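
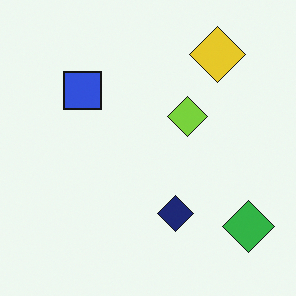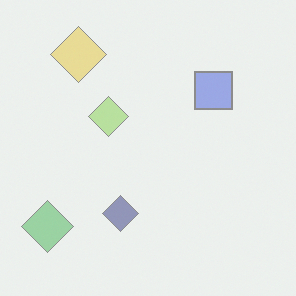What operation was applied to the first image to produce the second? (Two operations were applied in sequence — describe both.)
Flipped horizontally (left ↔ right), then washed out (contrast reduced).

The green diamond is in the bottom-right of the first image and the bottom-left of the second — shapes on opposite sides of the vertical midline have swapped in a mirror flip. Tones are pushed toward mid-grey across the whole image — a global contrast change.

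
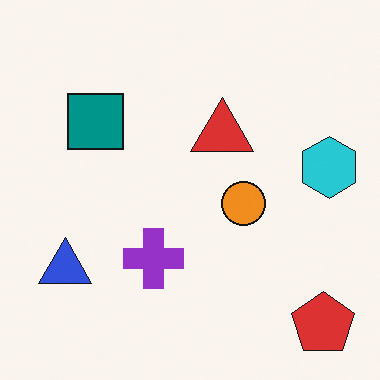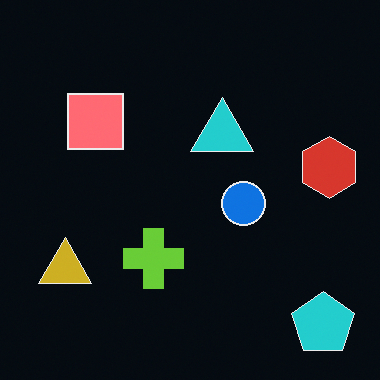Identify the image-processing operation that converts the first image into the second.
Color-inverted (negative).

The light background has become dark and every shape's color is its complement — a photographic negative.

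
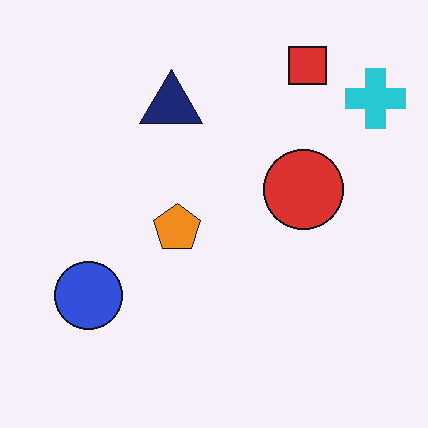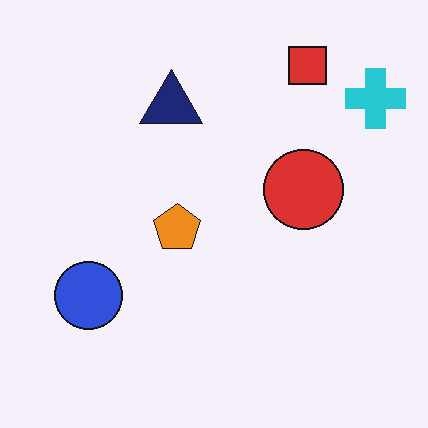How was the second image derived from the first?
The second image is the first given moderate JPEG compression.

Blocky 8×8 compression artifacts appear around shape edges and the flat background shows ringing — characteristic JPEG degradation.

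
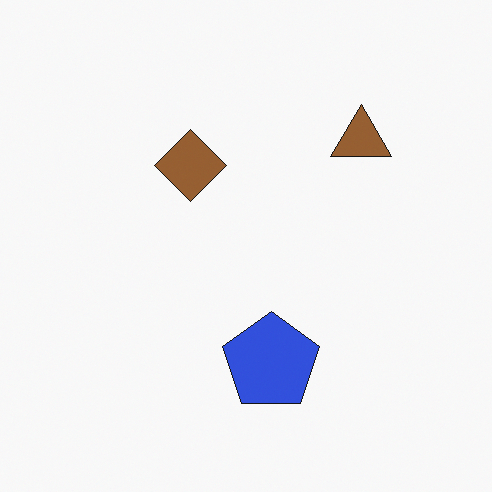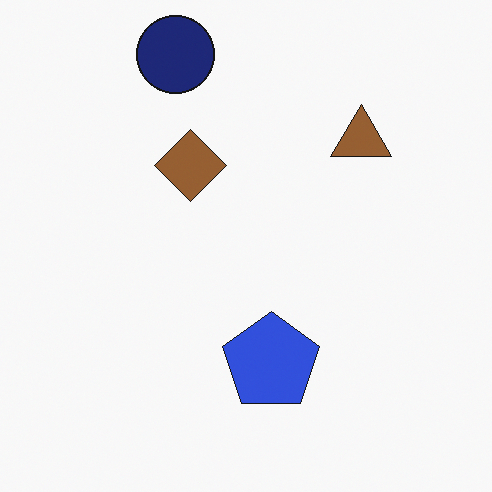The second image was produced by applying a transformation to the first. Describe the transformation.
Overlaid with an additional navy circle.

A navy circle appears in the second image that is absent from the first.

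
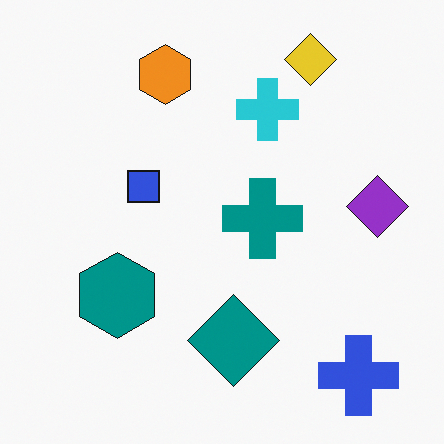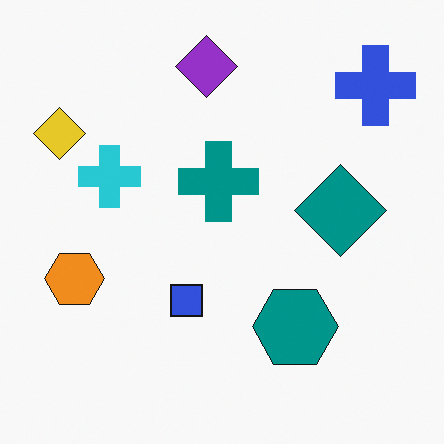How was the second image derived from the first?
This is the original image rotated 90° counter-clockwise.

The blue cross sits in the bottom-right of the first image and the top-right of the second — consistent with a whole-image 90° counter-clockwise rotation.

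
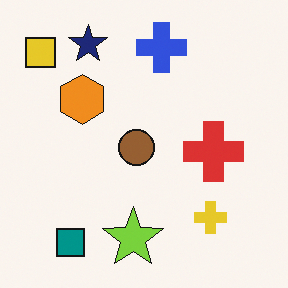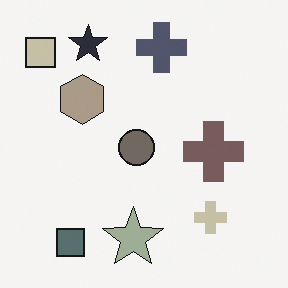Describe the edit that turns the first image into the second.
This is the original image heavily desaturated.

All colors are more muted and greyish — a global saturation change.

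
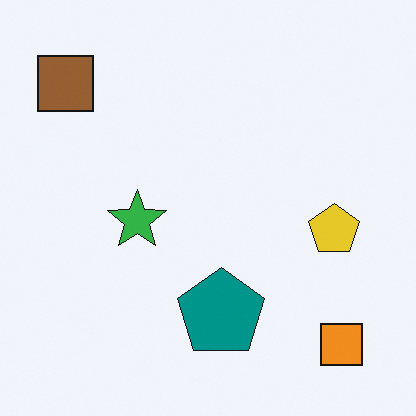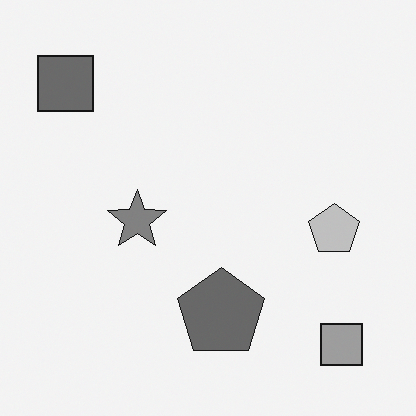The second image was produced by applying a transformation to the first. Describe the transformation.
The second image is the first converted to grayscale.

All color is removed — every shape is now a shade of grey.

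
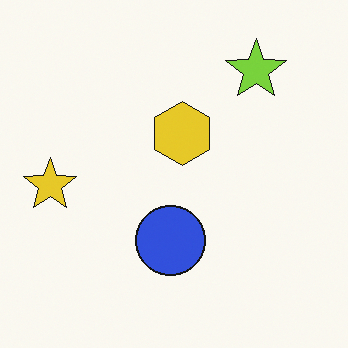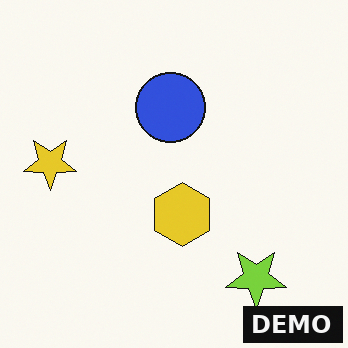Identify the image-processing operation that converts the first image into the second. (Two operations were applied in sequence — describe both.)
The transformation is: flipped vertically (top ↔ bottom), then watermarked with the text "DEMO" in the lower-right corner.

The lime star is in the top-right of the first image and the bottom-right of the second — shapes on opposite sides of the horizontal midline have swapped in a mirror flip. A dark label reading "DEMO" appears in the lower-right corner.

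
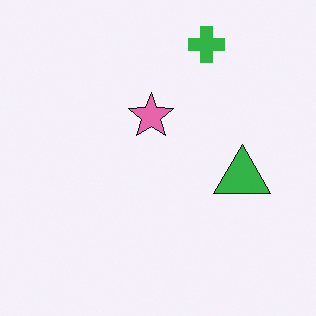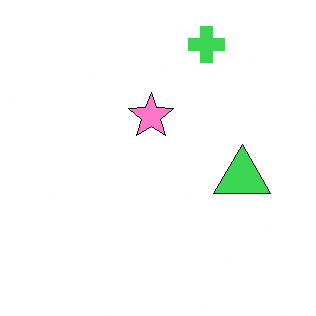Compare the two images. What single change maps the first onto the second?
Slightly brightened.

Every pixel — background and shapes alike — is uniformly brightened.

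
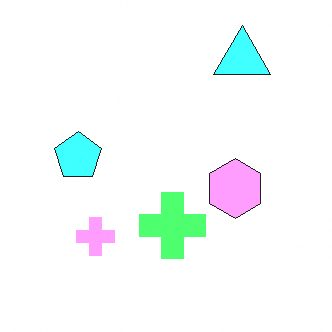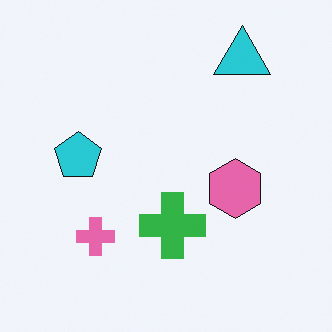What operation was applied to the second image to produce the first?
This is the original image noticeably brightened.

Every pixel — background and shapes alike — is uniformly brightened.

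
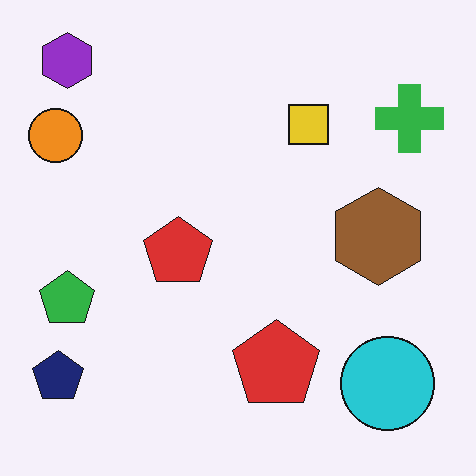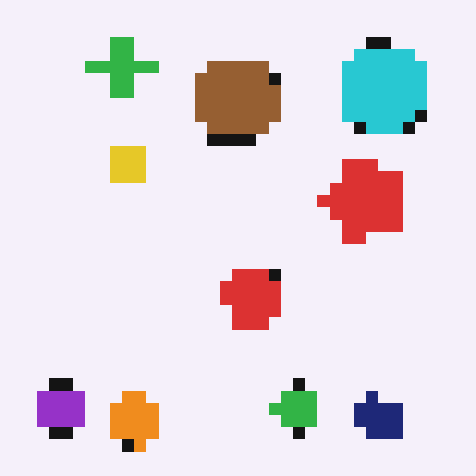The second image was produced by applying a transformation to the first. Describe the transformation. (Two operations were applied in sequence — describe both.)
This is the original image coarsely pixelated, then rotated 90° counter-clockwise.

Shapes are reduced to large square blocks; fine edges and outlines are lost — a downscale-then-upscale (mosaic) effect. The purple hexagon sits in the top-left of the first image and the bottom-left of the second — consistent with a whole-image 90° counter-clockwise rotation.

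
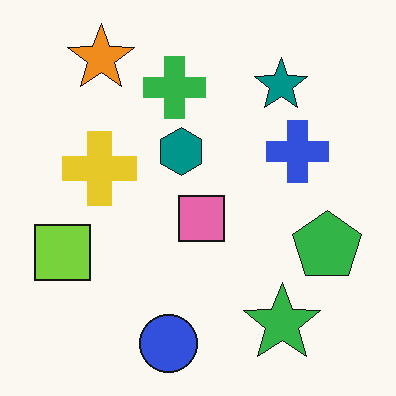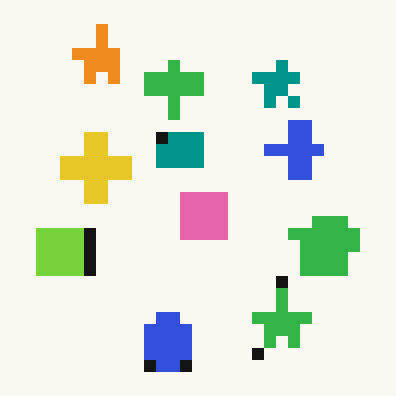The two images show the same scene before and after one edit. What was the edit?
Coarsely pixelated.

Shapes are reduced to large square blocks; fine edges and outlines are lost — a downscale-then-upscale (mosaic) effect.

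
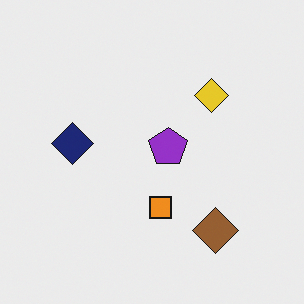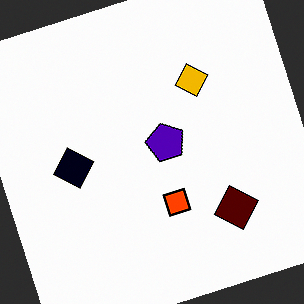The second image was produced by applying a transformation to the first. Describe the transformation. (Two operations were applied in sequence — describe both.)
Rotated counter-clockwise by a clearly visible amount, then given much higher contrast.

Every shape is tilted by the same angle and the image corners show triangular fill wedges — a whole-image rotation by a non-right angle. Tones are pushed away from mid-grey across the whole image — a global contrast change.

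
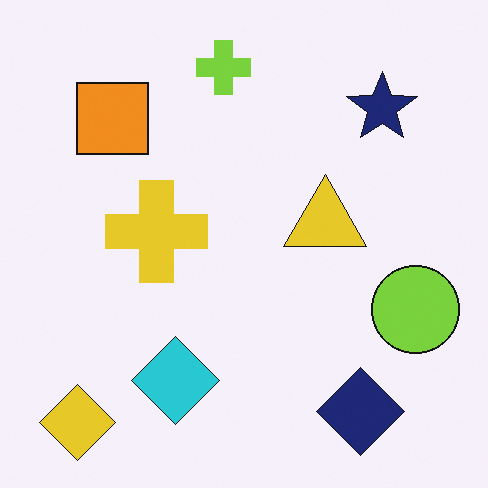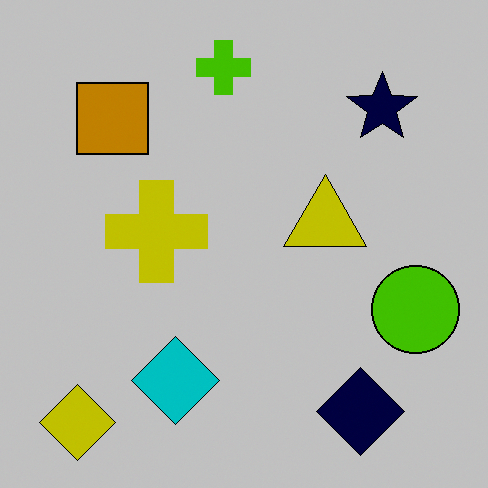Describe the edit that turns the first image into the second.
The image was aggressively posterized.

Each flat color has snapped to a coarser quantized level — most visibly, the near-white background has dropped to a flat grey.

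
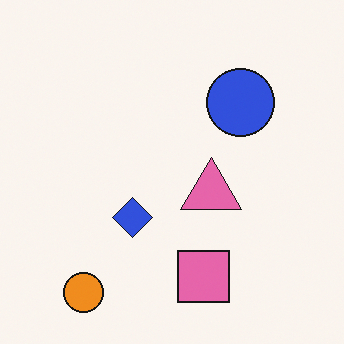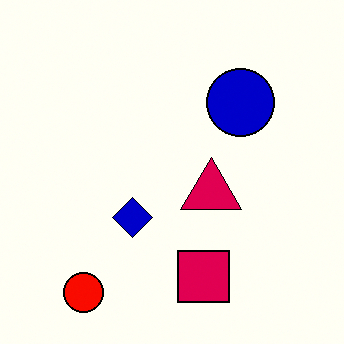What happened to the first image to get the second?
The transformation is: given much higher contrast.

Tones are pushed away from mid-grey across the whole image — a global contrast change.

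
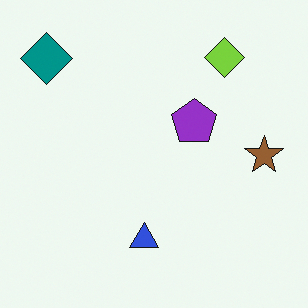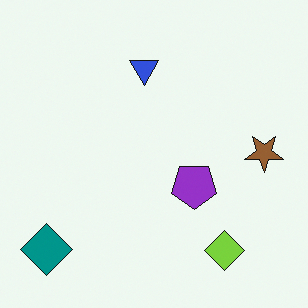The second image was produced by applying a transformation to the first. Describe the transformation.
The second image is the first flipped vertically (top ↔ bottom).

The lime diamond is in the top-right of the first image and the bottom-right of the second — shapes on opposite sides of the horizontal midline have swapped in a mirror flip.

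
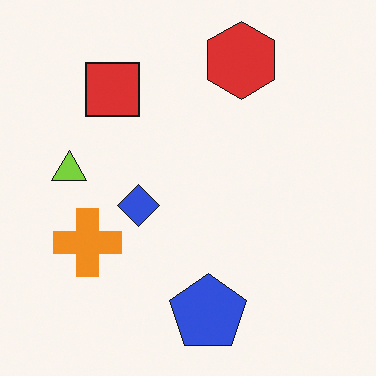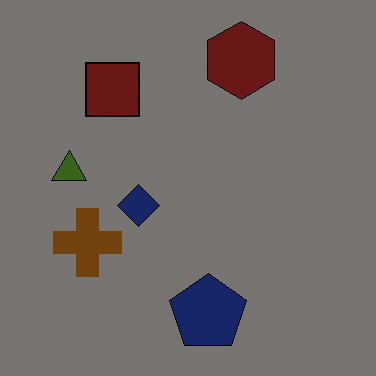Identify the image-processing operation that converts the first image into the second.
The second image is the first noticeably darkened.

Every pixel — background and shapes alike — is uniformly darkened.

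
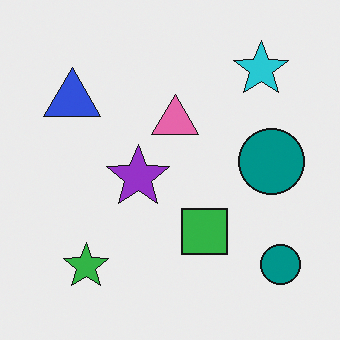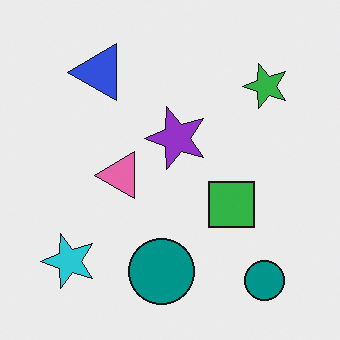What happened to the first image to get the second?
This is the original image transposed (reflected across the top-left ↔ bottom-right diagonal).

Shapes have swapped their row and column positions — what was in the top-right is now in the bottom-left — a diagonal reflection.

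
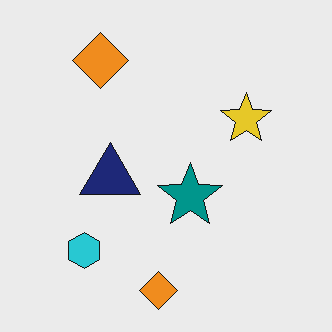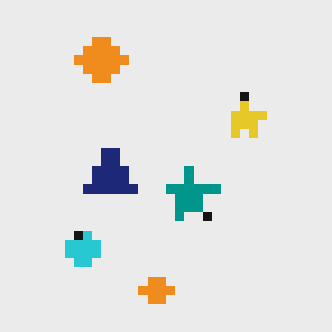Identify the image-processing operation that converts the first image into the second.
The second image is the first heavily pixelated into large blocks.

Shapes are reduced to large square blocks; fine edges and outlines are lost — a downscale-then-upscale (mosaic) effect.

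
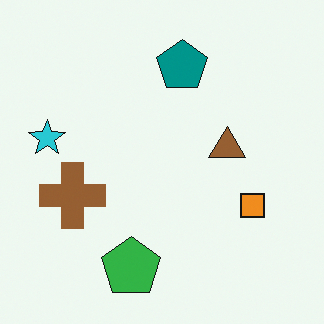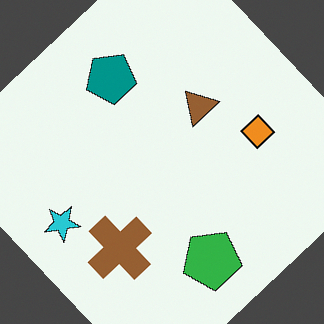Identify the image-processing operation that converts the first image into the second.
Rotated counter-clockwise by a large amount — several tens of degrees.

Every shape is tilted by the same angle and the image corners show triangular fill wedges — a whole-image rotation by a non-right angle.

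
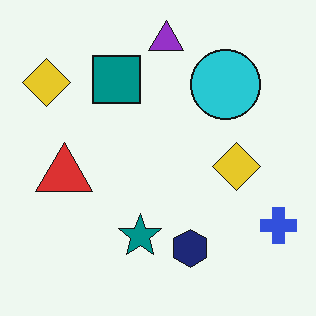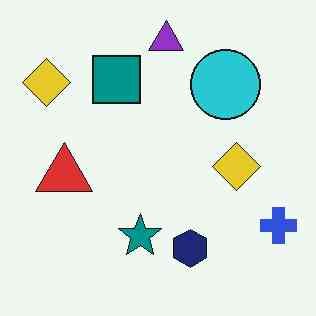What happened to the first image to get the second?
The image was given moderate JPEG compression.

Blocky 8×8 compression artifacts appear around shape edges and the flat background shows ringing — characteristic JPEG degradation.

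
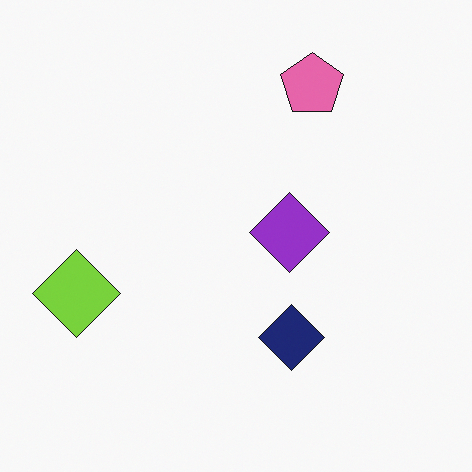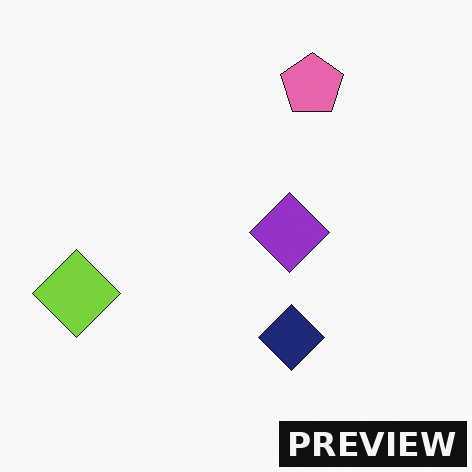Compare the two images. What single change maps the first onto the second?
The transformation is: watermarked with the text "PREVIEW" in the lower-right corner.

A dark label reading "PREVIEW" appears in the lower-right corner.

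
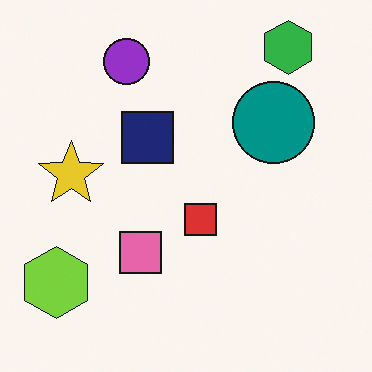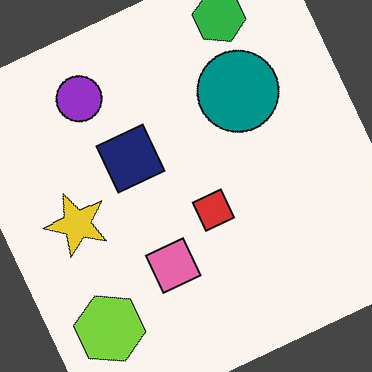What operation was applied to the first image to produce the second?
The second image is the first rotated counter-clockwise by a clearly visible amount.

Every shape is tilted by the same angle and the image corners show triangular fill wedges — a whole-image rotation by a non-right angle.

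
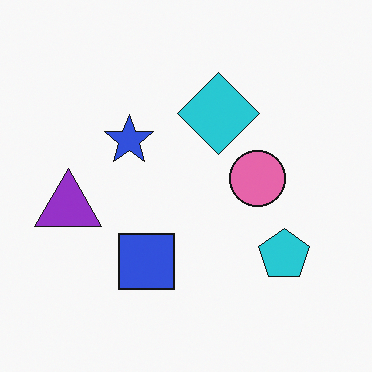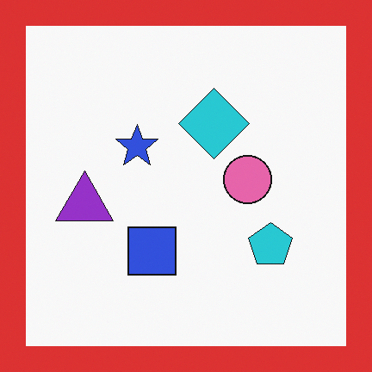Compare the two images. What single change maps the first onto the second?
The image was framed with a red border.

A solid red frame runs around the edge of the second image, with the content slightly shrunk inside it.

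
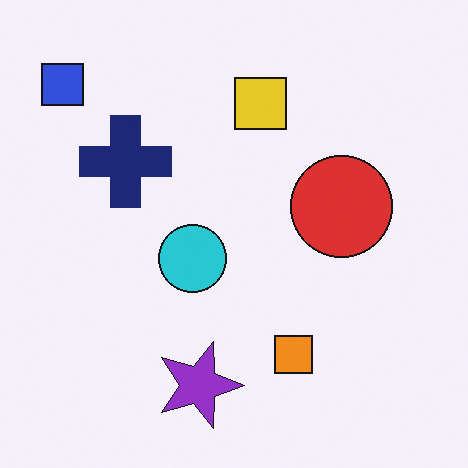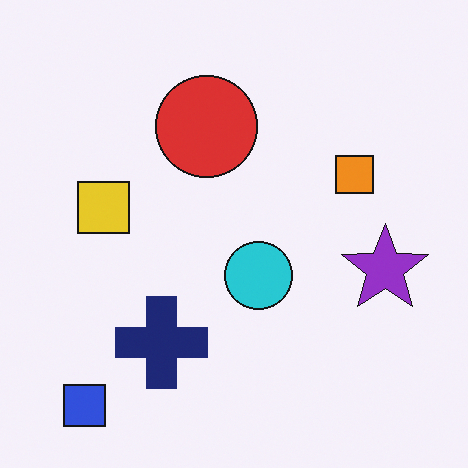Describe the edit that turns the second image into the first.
Rotated 90° clockwise.

The blue square sits in the bottom-left of the second image and the top-left of the first — consistent with a whole-image 90° clockwise rotation.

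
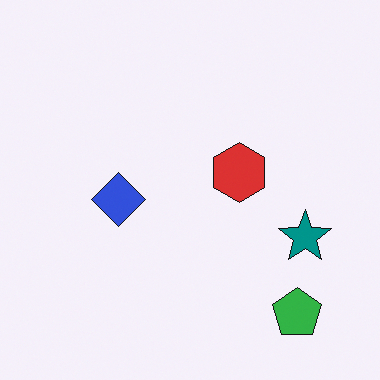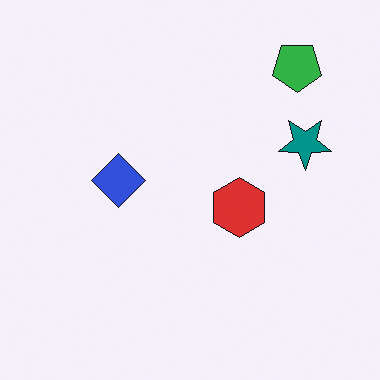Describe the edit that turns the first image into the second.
This is the original image flipped vertically (top ↔ bottom).

The green pentagon is in the bottom-right of the first image and the top-right of the second — shapes on opposite sides of the horizontal midline have swapped in a mirror flip.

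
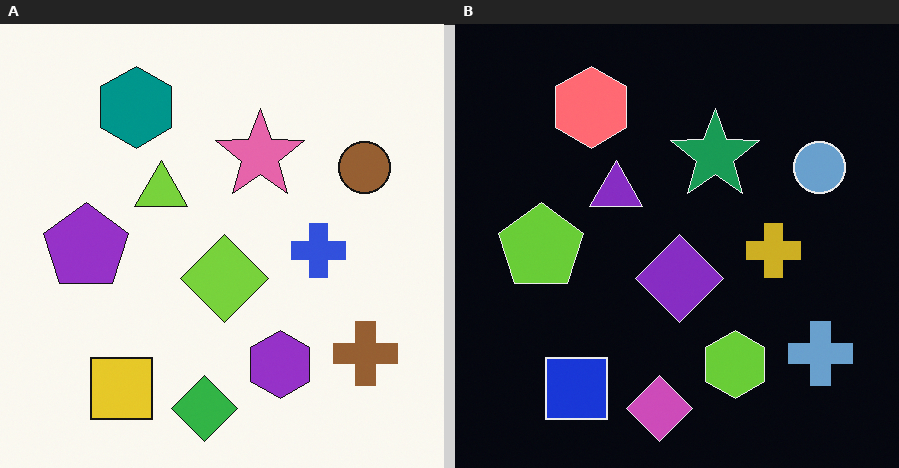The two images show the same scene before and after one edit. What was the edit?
This is the original image color-inverted (negative).

The light background has become dark and every shape's color is its complement — a photographic negative.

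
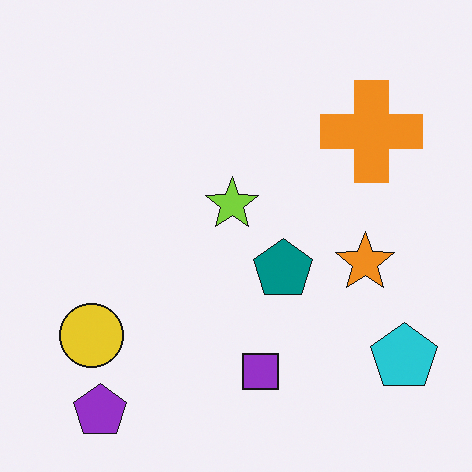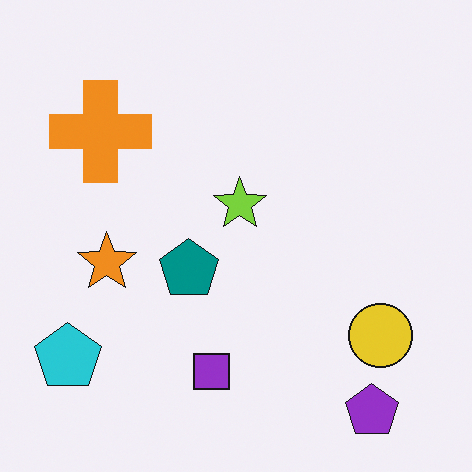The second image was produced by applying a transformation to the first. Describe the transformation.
It was flipped horizontally (left ↔ right).

The cyan pentagon is in the bottom-right of the first image and the bottom-left of the second — shapes on opposite sides of the vertical midline have swapped in a mirror flip.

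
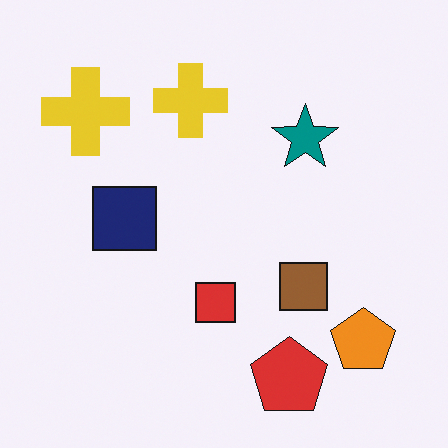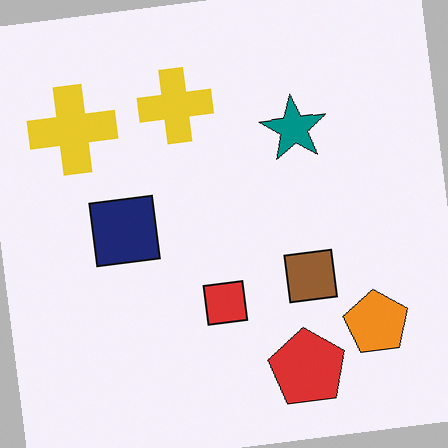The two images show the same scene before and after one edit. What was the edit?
The second image is the first rotated counter-clockwise by a few degrees.

Every shape is tilted by the same angle and the image corners show triangular fill wedges — a whole-image rotation by a non-right angle.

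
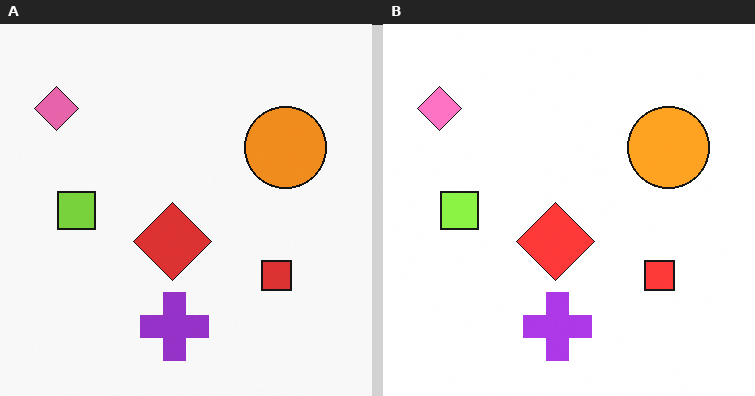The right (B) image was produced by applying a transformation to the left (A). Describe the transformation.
This is the original image brightened a little.

Every pixel — background and shapes alike — is uniformly brightened.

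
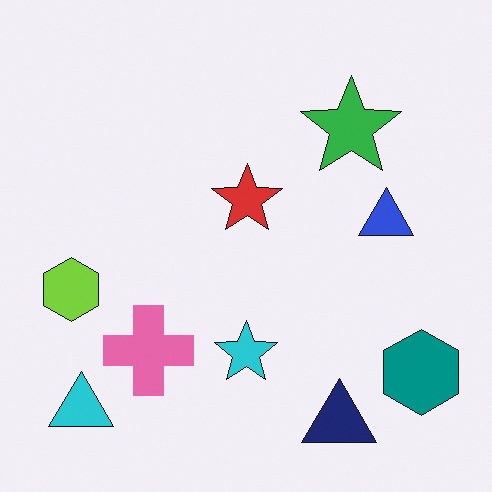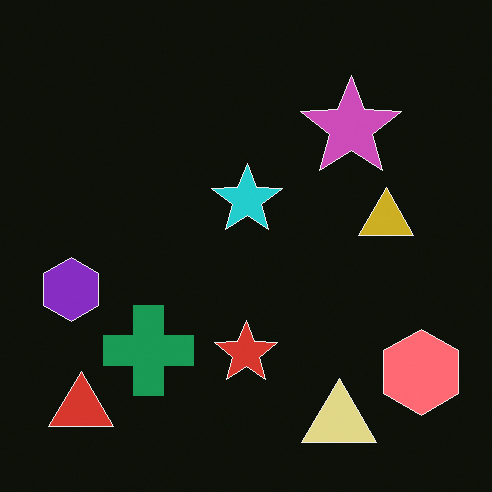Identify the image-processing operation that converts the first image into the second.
The image was color-inverted (negative).

The light background has become dark and every shape's color is its complement — a photographic negative.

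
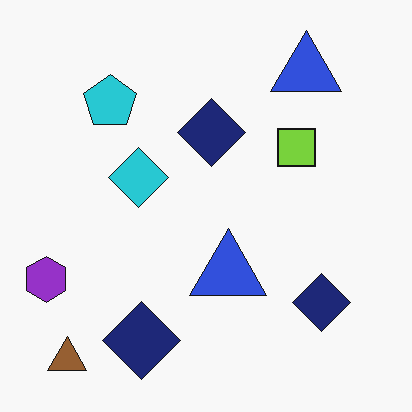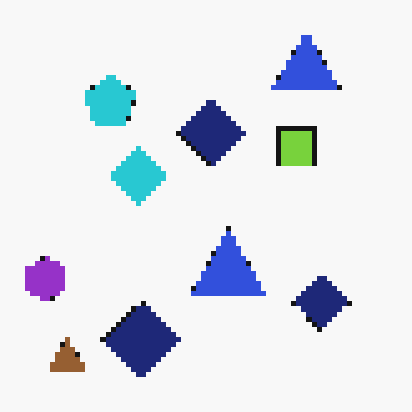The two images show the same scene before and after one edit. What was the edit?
Lightly pixelated (a mild mosaic effect).

Shapes are reduced to large square blocks; fine edges and outlines are lost — a downscale-then-upscale (mosaic) effect.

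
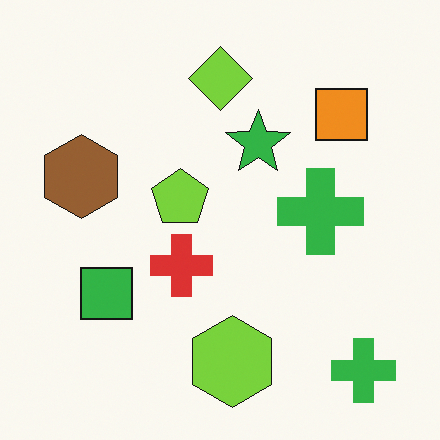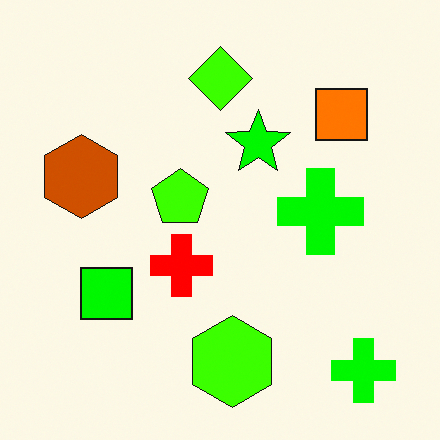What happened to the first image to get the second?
The second image is the first heavily oversaturated.

All colors are more vivid — a global saturation change.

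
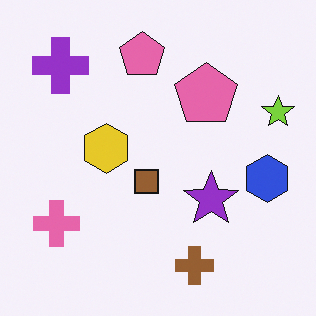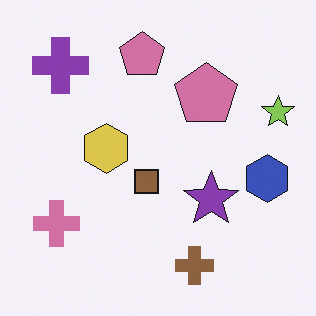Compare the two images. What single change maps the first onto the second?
The second image is the first slightly desaturated.

All colors are more muted and greyish — a global saturation change.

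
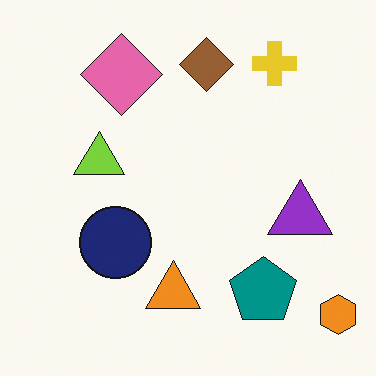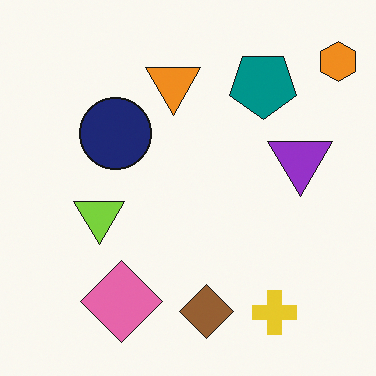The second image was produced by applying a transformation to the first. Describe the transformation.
Flipped vertically (top ↔ bottom).

The orange hexagon is in the bottom-right of the first image and the top-right of the second — shapes on opposite sides of the horizontal midline have swapped in a mirror flip.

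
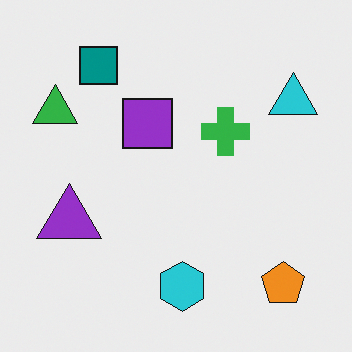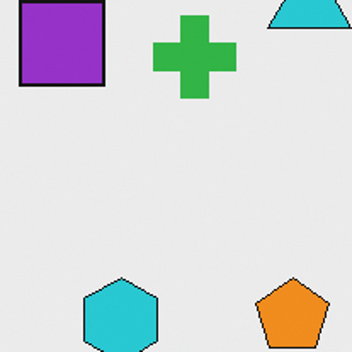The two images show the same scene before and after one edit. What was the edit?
It was cropped to a noticeably smaller region and rescaled.

The visible shapes are larger and the field of view is narrower; shapes near the original edges may be partly or wholly outside the frame — a crop-and-rescale.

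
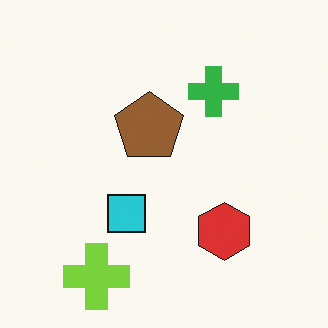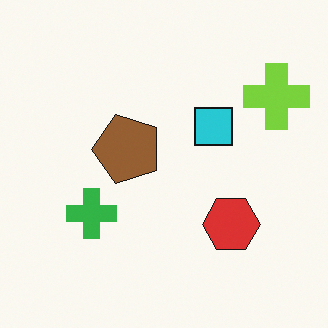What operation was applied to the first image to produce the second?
The second image is the first transposed (reflected across the top-left ↔ bottom-right diagonal).

Shapes have swapped their row and column positions — what was in the top-right is now in the bottom-left — a diagonal reflection.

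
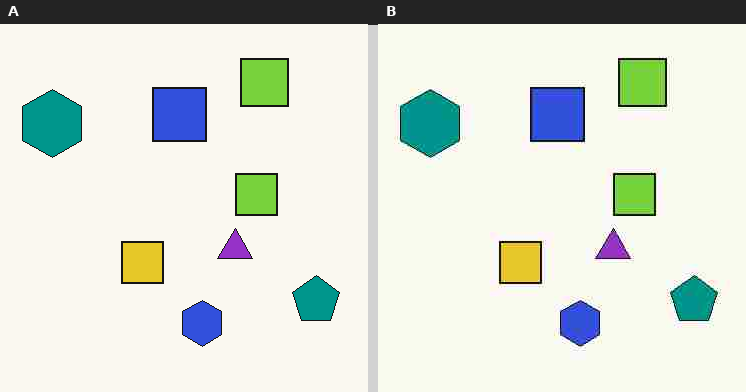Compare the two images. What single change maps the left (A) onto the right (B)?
The right (B) image is the left (A) heavily JPEG-compressed with obvious blocking artifacts.

Blocky 8×8 compression artifacts appear around shape edges and the flat background shows ringing — characteristic JPEG degradation.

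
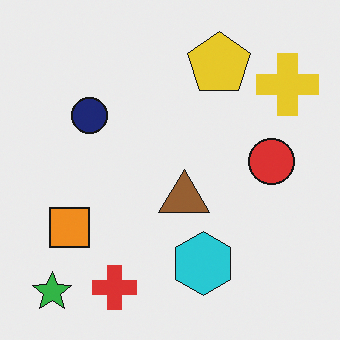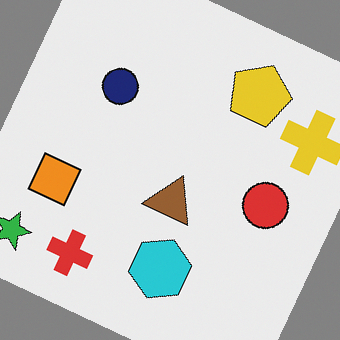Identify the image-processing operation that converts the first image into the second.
The second image is the first rotated clockwise by a moderate amount.

Every shape is tilted by the same angle and the image corners show triangular fill wedges — a whole-image rotation by a non-right angle.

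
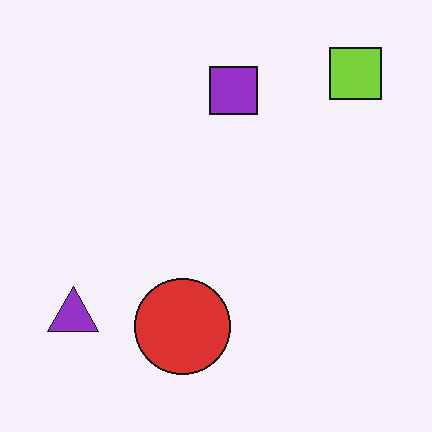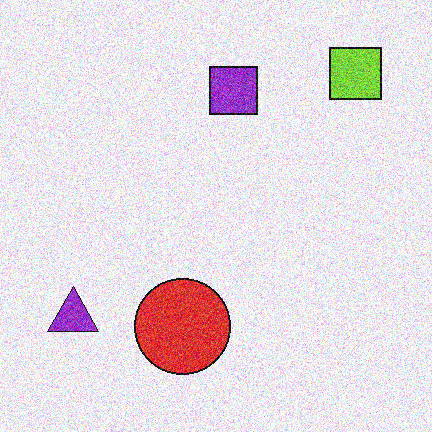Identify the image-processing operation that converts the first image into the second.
The second image is the first degraded with heavy additive noise.

Random speckle covers the whole image, including the flat background.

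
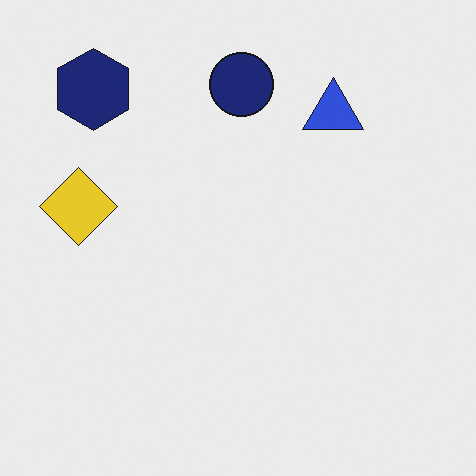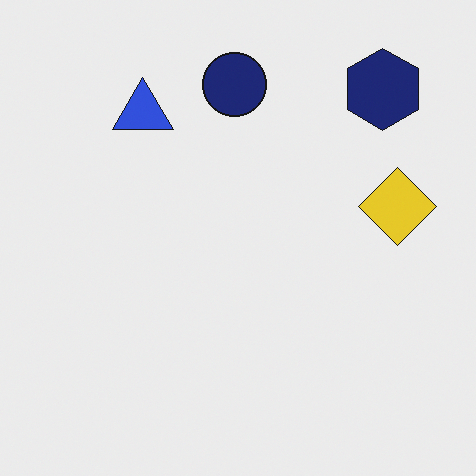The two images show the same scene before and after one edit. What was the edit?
The second image is the first flipped horizontally (left ↔ right).

The yellow diamond is in the left of the first image and the right of the second — shapes on opposite sides of the vertical midline have swapped in a mirror flip.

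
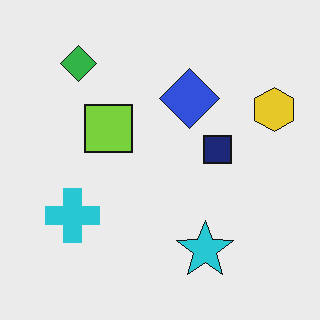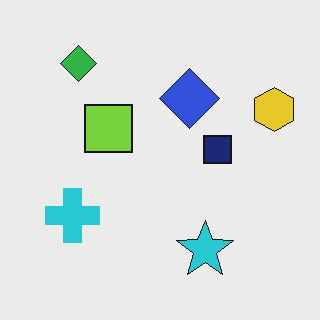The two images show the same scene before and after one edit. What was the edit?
The transformation is: given moderate JPEG compression.

Blocky 8×8 compression artifacts appear around shape edges and the flat background shows ringing — characteristic JPEG degradation.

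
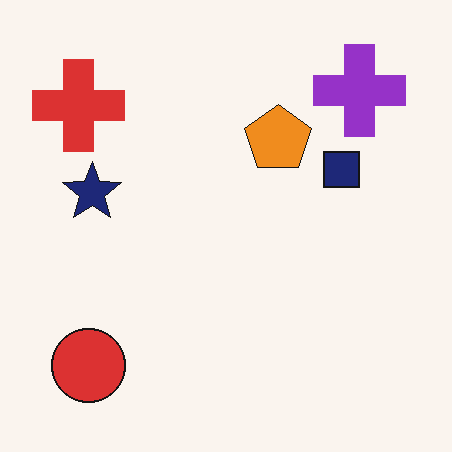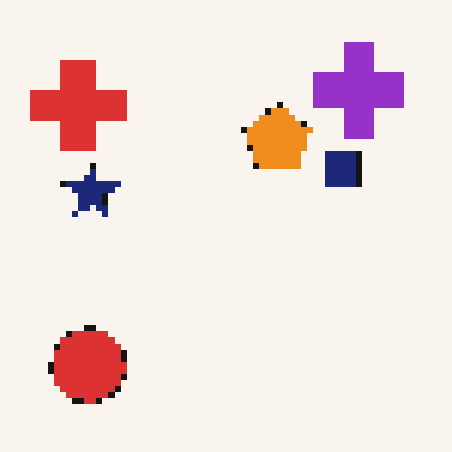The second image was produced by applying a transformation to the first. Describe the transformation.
The second image is the first pixelated into visible square blocks.

Shapes are reduced to large square blocks; fine edges and outlines are lost — a downscale-then-upscale (mosaic) effect.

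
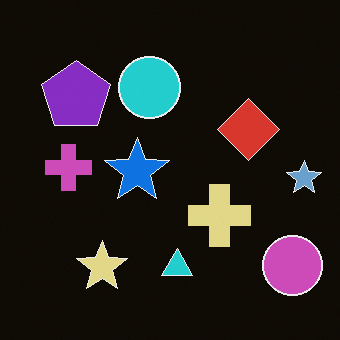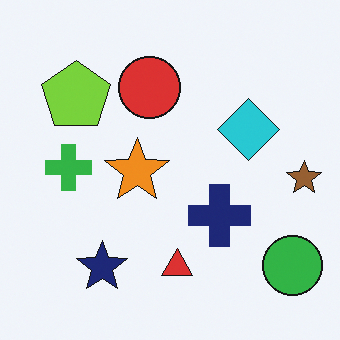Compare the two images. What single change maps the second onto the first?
Color-inverted (negative).

The light background has become dark and every shape's color is its complement — a photographic negative.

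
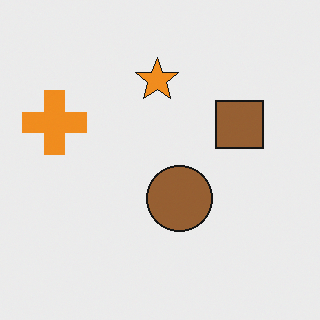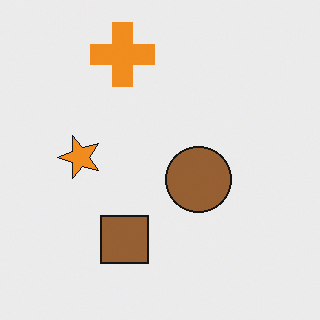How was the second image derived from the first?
The transformation is: transposed (reflected across the top-left ↔ bottom-right diagonal).

Shapes have swapped their row and column positions — what was in the top-right is now in the bottom-left — a diagonal reflection.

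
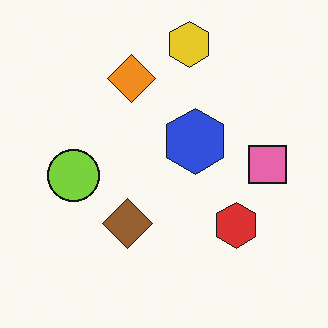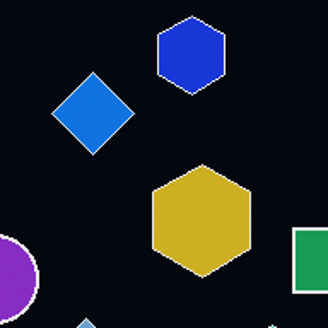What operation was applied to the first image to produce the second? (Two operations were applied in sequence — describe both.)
It was cropped to a noticeably smaller region and rescaled, then color-inverted (negative).

The visible shapes are larger and the field of view is narrower; shapes near the original edges may be partly or wholly outside the frame — a crop-and-rescale. The light background has become dark and every shape's color is its complement — a photographic negative.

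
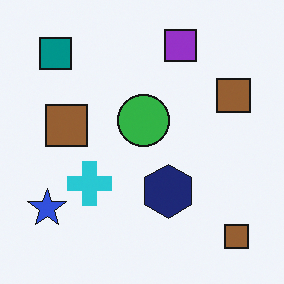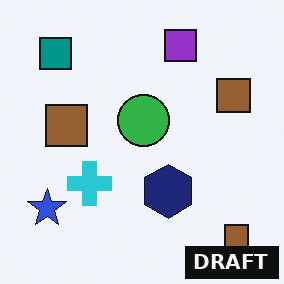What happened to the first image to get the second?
It was watermarked with the text "DRAFT" in the lower-right corner.

A dark label reading "DRAFT" appears in the lower-right corner.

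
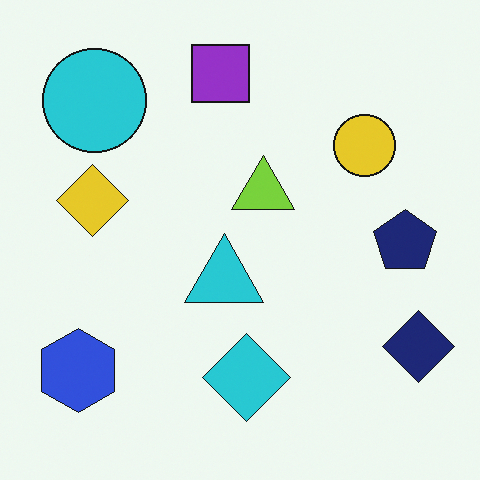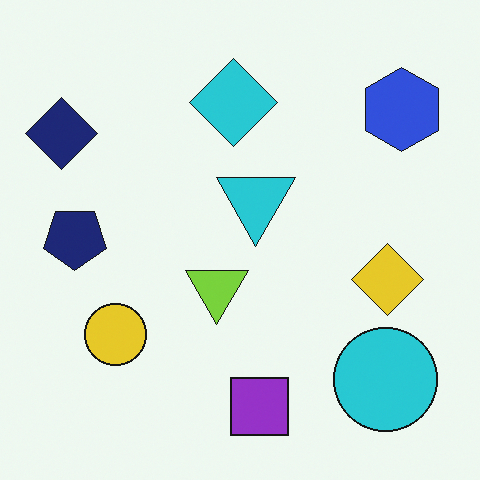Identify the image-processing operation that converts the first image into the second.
This is the original image rotated 180°.

The blue hexagon sits in the bottom-left of the first image and the top-right of the second — consistent with a whole-image 180° rotation.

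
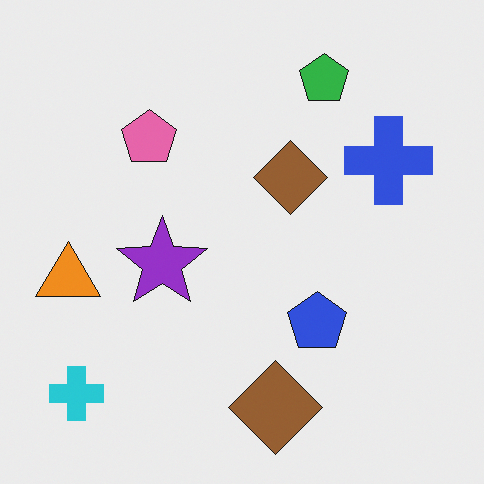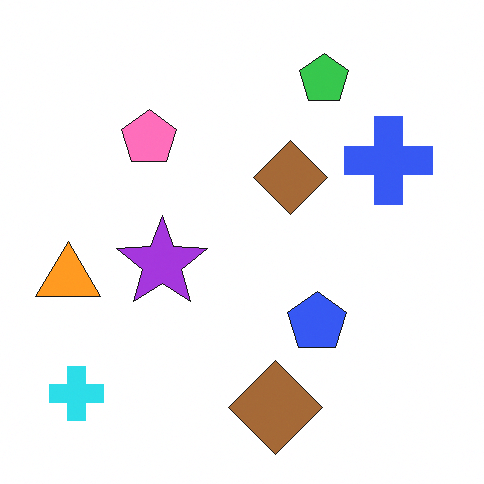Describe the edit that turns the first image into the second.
This is the original image brightened a little.

Every pixel — background and shapes alike — is uniformly brightened.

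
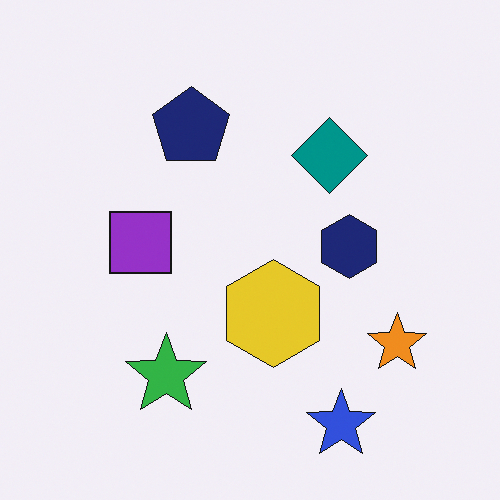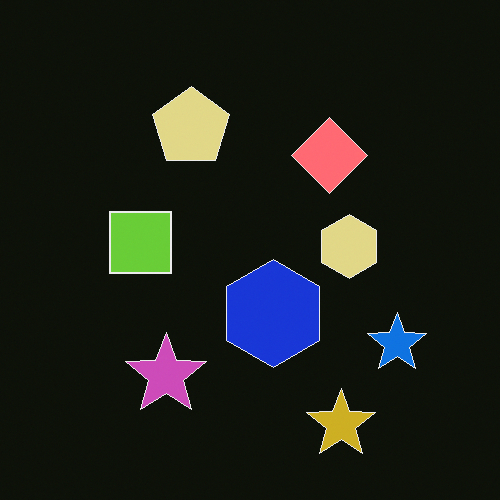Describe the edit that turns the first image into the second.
The transformation is: color-inverted (negative).

The light background has become dark and every shape's color is its complement — a photographic negative.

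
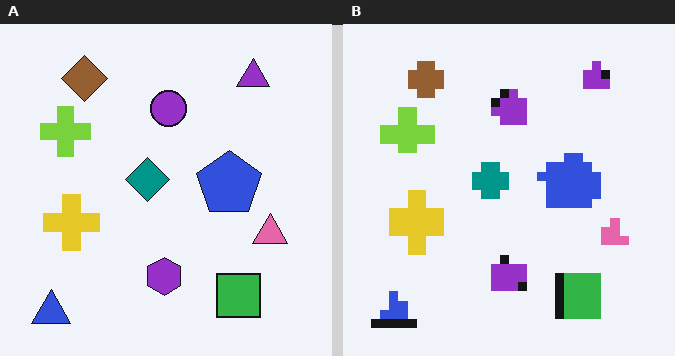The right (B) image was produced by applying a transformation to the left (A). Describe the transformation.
The image was heavily pixelated into large blocks.

Shapes are reduced to large square blocks; fine edges and outlines are lost — a downscale-then-upscale (mosaic) effect.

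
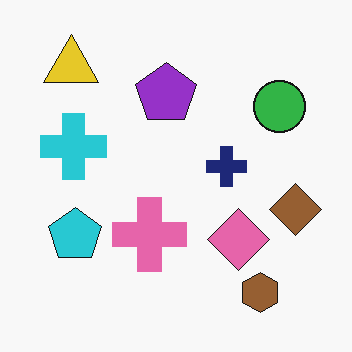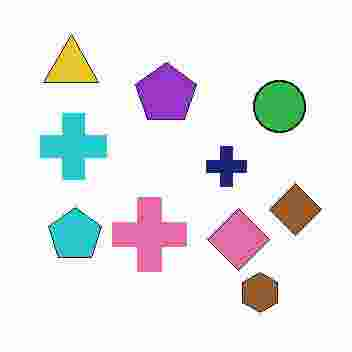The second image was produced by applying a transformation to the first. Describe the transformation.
The transformation is: heavily JPEG-compressed with obvious blocking artifacts.

Blocky 8×8 compression artifacts appear around shape edges and the flat background shows ringing — characteristic JPEG degradation.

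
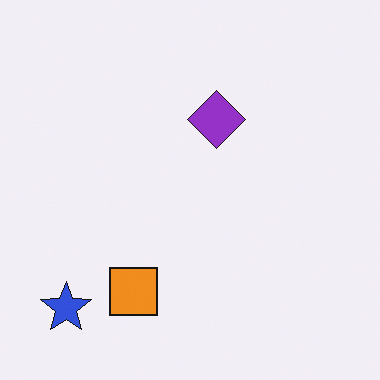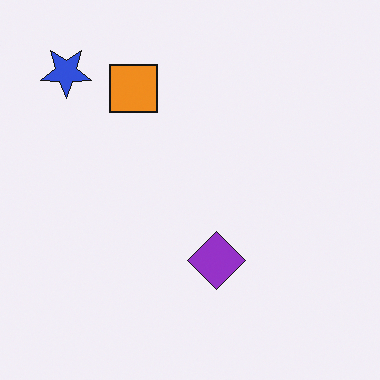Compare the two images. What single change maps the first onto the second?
It was flipped vertically (top ↔ bottom).

The blue star is in the bottom-left of the first image and the top-left of the second — shapes on opposite sides of the horizontal midline have swapped in a mirror flip.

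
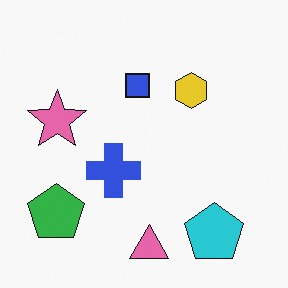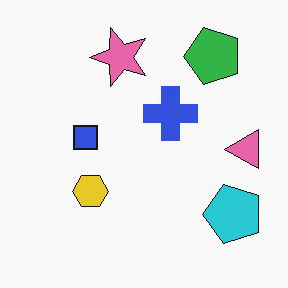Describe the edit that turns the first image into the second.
This is the original image transposed (reflected across the top-left ↔ bottom-right diagonal).

Shapes have swapped their row and column positions — what was in the top-right is now in the bottom-left — a diagonal reflection.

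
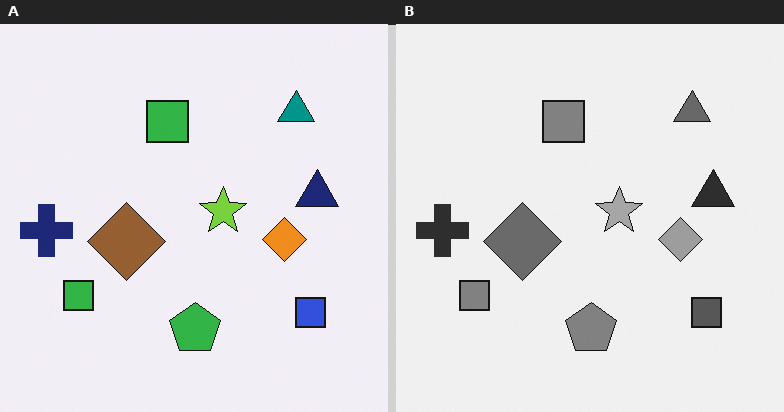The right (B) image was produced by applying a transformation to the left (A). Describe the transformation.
It was converted to grayscale.

All color is removed — every shape is now a shade of grey.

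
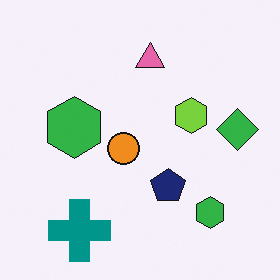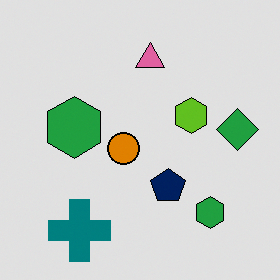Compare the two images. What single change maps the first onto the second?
Posterized to a reduced palette.

Each flat color has snapped to a coarser quantized level — most visibly, the near-white background has dropped to a flat grey.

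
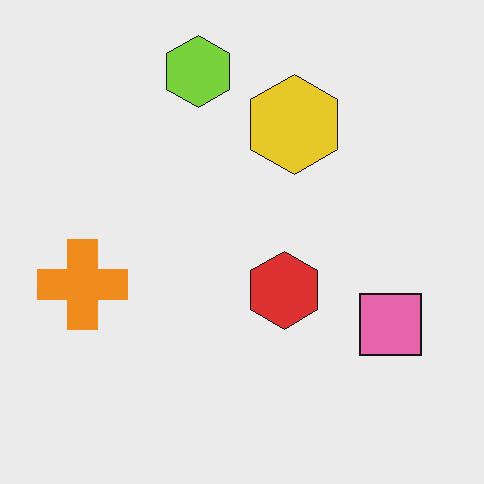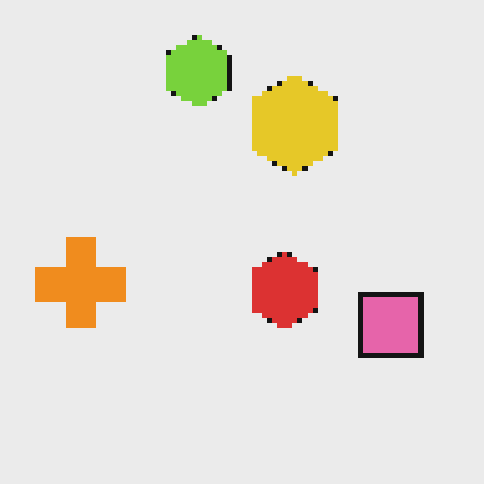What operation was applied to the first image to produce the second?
Mildly pixelated.

Shapes are reduced to large square blocks; fine edges and outlines are lost — a downscale-then-upscale (mosaic) effect.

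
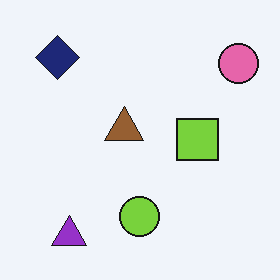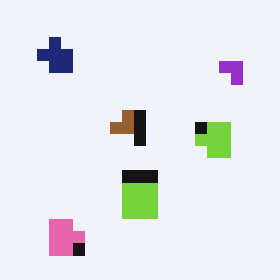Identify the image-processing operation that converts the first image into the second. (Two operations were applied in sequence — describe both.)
This is the original image heavily pixelated into large blocks, then transposed (reflected across the top-left ↔ bottom-right diagonal).

Shapes are reduced to large square blocks; fine edges and outlines are lost — a downscale-then-upscale (mosaic) effect. Shapes have swapped their row and column positions — what was in the top-right is now in the bottom-left — a diagonal reflection.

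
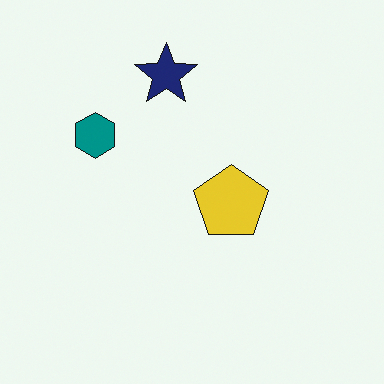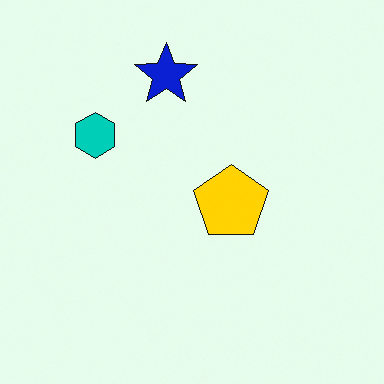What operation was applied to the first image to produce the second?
The transformation is: made much more vivid (saturation change).

All colors are more vivid — a global saturation change.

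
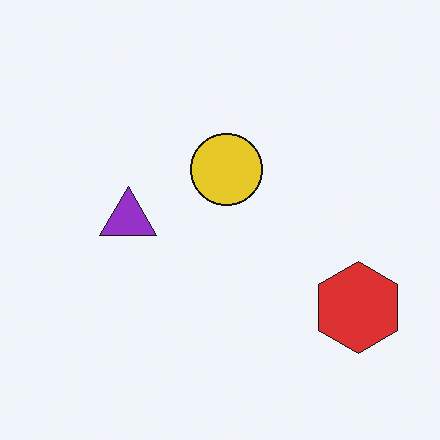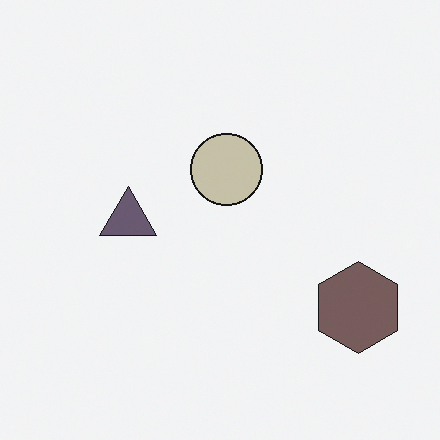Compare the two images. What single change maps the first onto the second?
The image was made much more muted (saturation change).

All colors are more muted and greyish — a global saturation change.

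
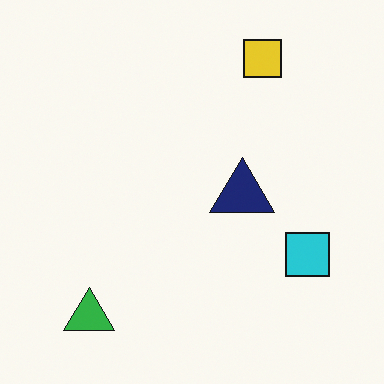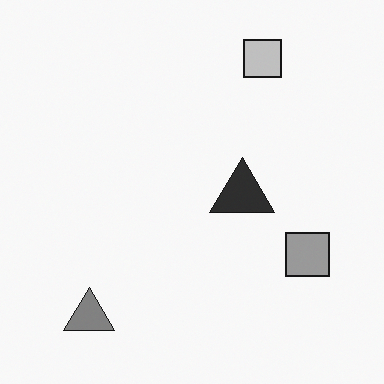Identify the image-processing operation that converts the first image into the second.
It was converted to grayscale.

All color is removed — every shape is now a shade of grey.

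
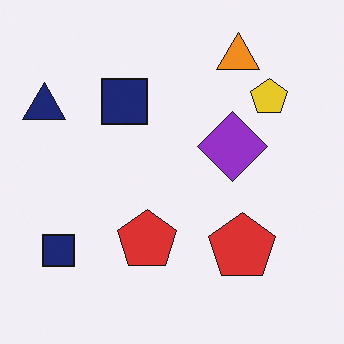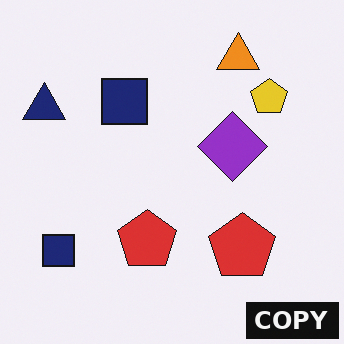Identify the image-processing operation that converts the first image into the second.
The transformation is: watermarked with the text "COPY" in the lower-right corner.

A dark label reading "COPY" appears in the lower-right corner.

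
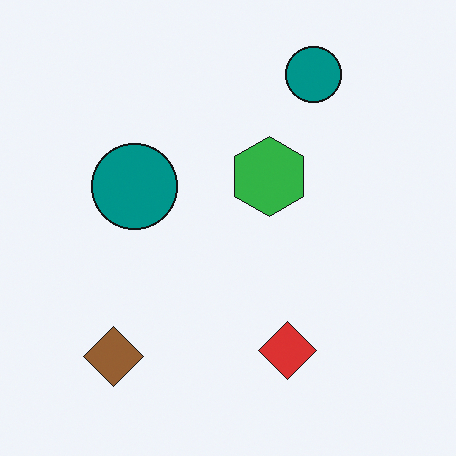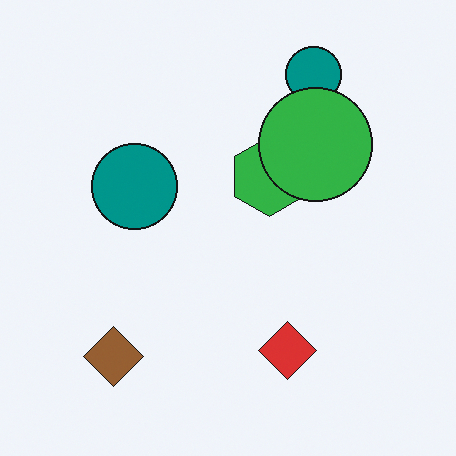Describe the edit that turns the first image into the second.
The transformation is: overlaid with an additional green circle.

A green circle appears in the second image that is absent from the first.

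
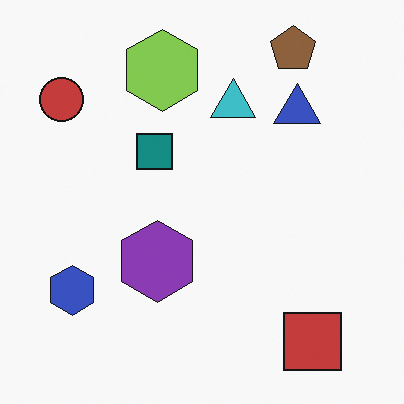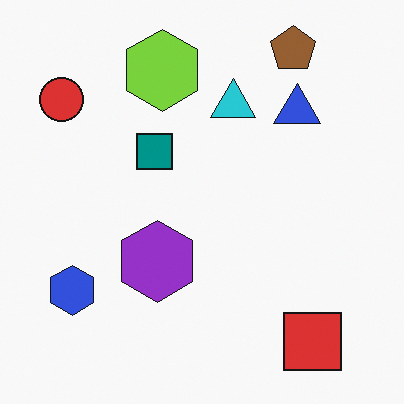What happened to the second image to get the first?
The transformation is: slightly desaturated.

All colors are more muted and greyish — a global saturation change.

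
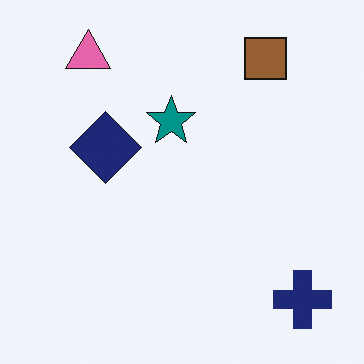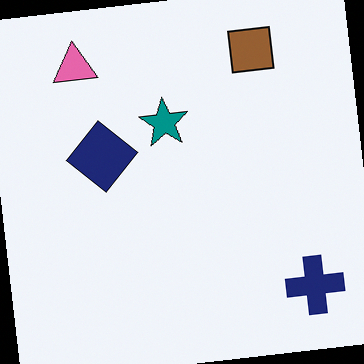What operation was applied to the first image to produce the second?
It was rotated counter-clockwise by a slight angle.

Every shape is tilted by the same angle and the image corners show triangular fill wedges — a whole-image rotation by a non-right angle.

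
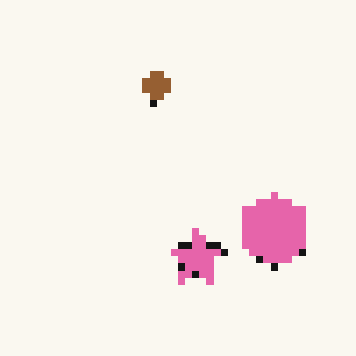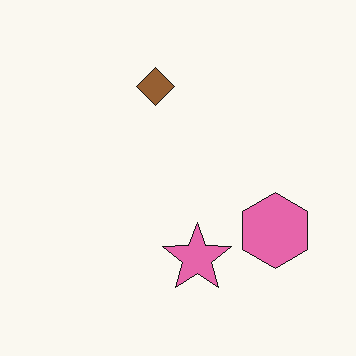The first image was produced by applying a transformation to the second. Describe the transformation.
The first image is the second pixelated into visible square blocks.

Shapes are reduced to large square blocks; fine edges and outlines are lost — a downscale-then-upscale (mosaic) effect.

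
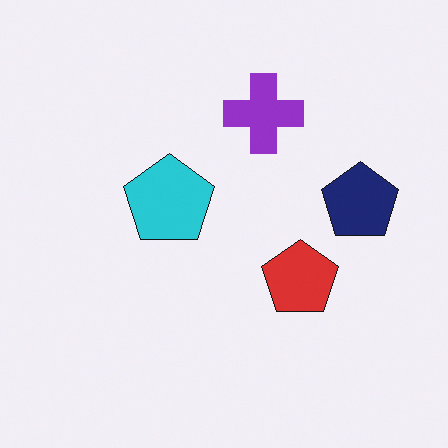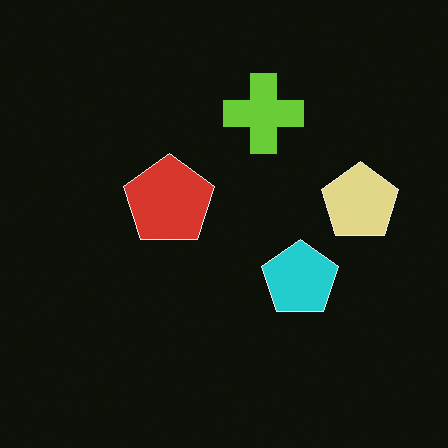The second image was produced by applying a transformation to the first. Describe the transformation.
The image was color-inverted (negative).

The light background has become dark and every shape's color is its complement — a photographic negative.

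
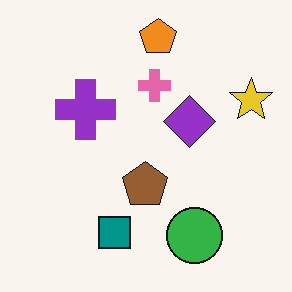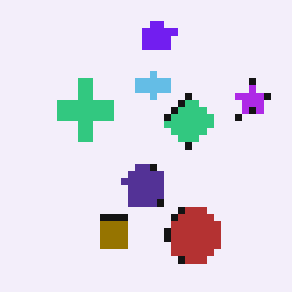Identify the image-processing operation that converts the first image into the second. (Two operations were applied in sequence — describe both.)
This is the original image pixelated into visible square blocks, then hue-shifted by a large amount.

Shapes are reduced to large square blocks; fine edges and outlines are lost — a downscale-then-upscale (mosaic) effect. Every shape's color has rotated by the same amount around the hue wheel — a uniform hue shift.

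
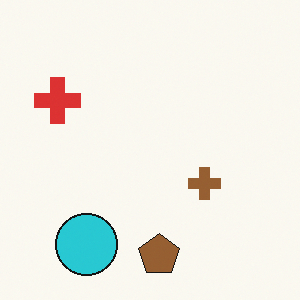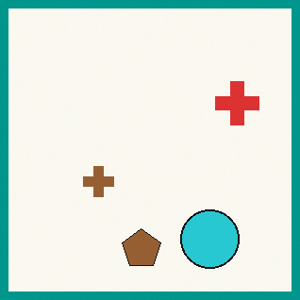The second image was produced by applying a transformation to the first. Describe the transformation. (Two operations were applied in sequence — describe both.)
The second image is the first flipped horizontally (left ↔ right), then framed with a teal border.

The red cross is in the left of the first image and the right of the second — shapes on opposite sides of the vertical midline have swapped in a mirror flip. A solid teal frame runs around the edge of the second image, with the content slightly shrunk inside it.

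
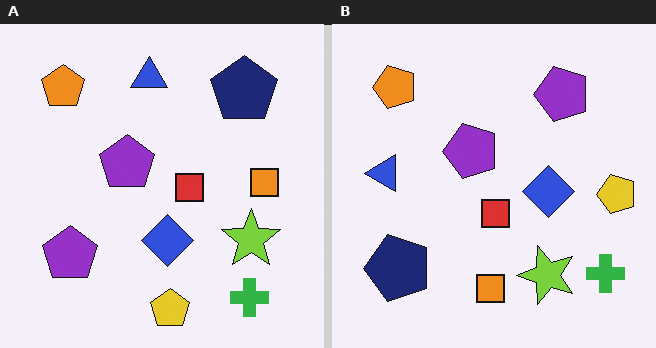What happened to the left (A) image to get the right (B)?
This is the original image transposed (reflected across the top-left ↔ bottom-right diagonal).

Shapes have swapped their row and column positions — what was in the top-right is now in the bottom-left — a diagonal reflection.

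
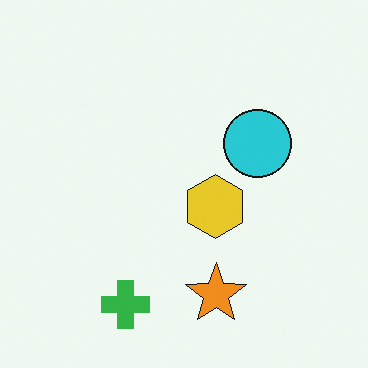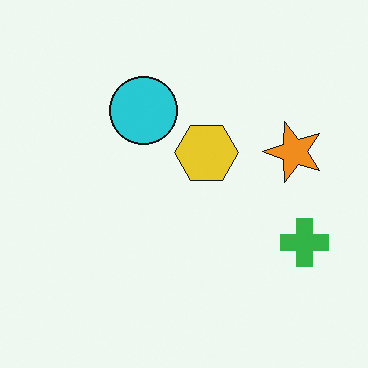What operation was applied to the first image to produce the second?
It was rotated 90° counter-clockwise.

The green cross sits in the bottom of the first image and the right of the second — consistent with a whole-image 90° counter-clockwise rotation.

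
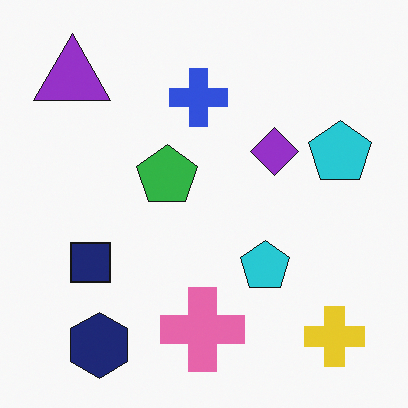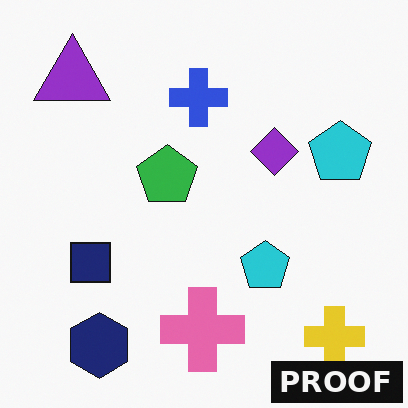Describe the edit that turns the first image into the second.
This is the original image watermarked with the text "PROOF" in the lower-right corner.

A dark label reading "PROOF" appears in the lower-right corner.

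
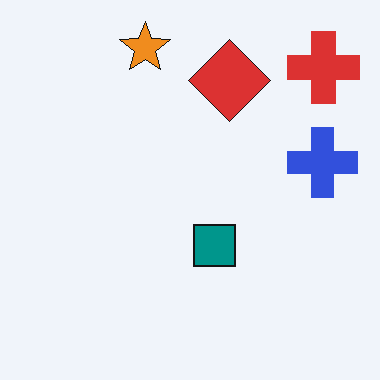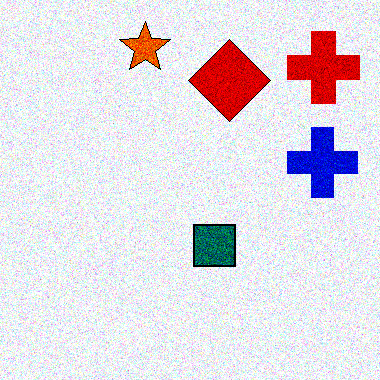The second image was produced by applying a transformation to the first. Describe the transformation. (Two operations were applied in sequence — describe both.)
It was degraded with visible gaussian noise, then given much higher contrast.

Random speckle covers the whole image, including the flat background. Tones are pushed away from mid-grey across the whole image — a global contrast change.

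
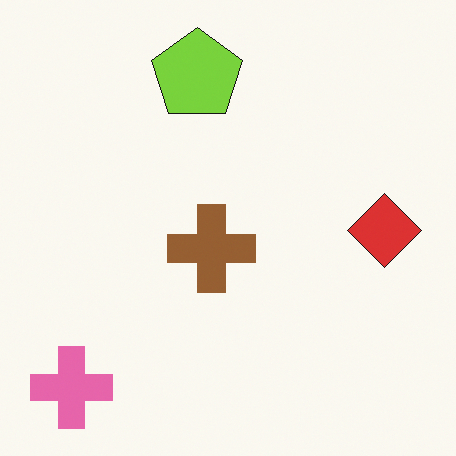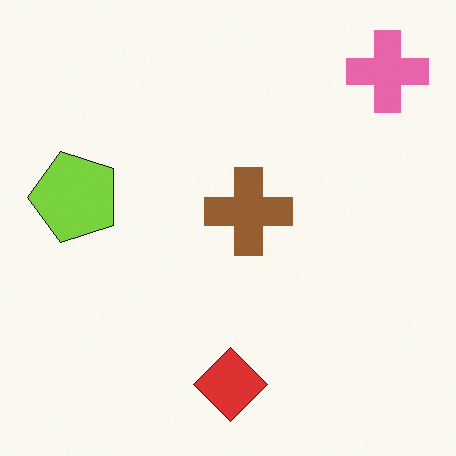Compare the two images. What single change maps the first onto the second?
This is the original image transposed (reflected across the top-left ↔ bottom-right diagonal).

Shapes have swapped their row and column positions — what was in the top-right is now in the bottom-left — a diagonal reflection.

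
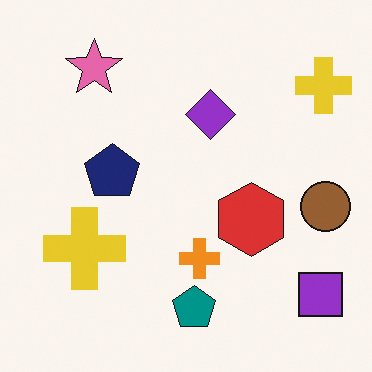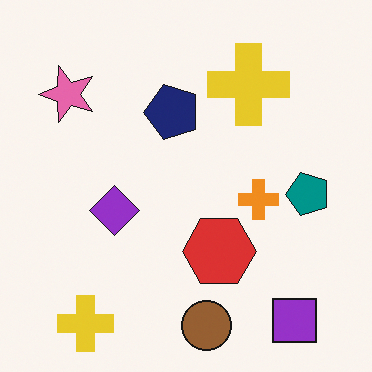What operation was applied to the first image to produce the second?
It was transposed (reflected across the top-left ↔ bottom-right diagonal).

Shapes have swapped their row and column positions — what was in the top-right is now in the bottom-left — a diagonal reflection.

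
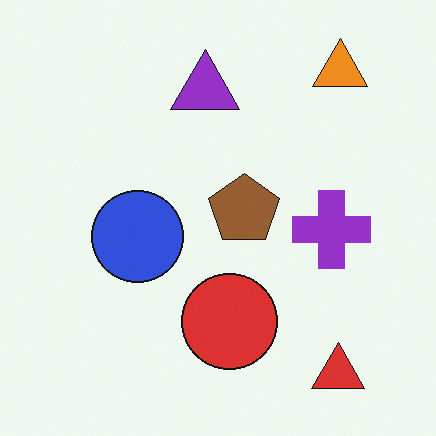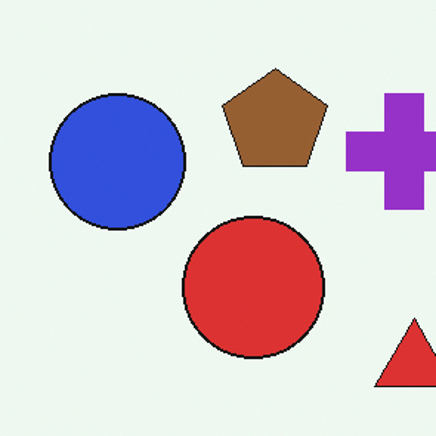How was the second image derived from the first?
Cropped slightly and scaled back up.

The visible shapes are larger and the field of view is narrower; shapes near the original edges may be partly or wholly outside the frame — a crop-and-rescale.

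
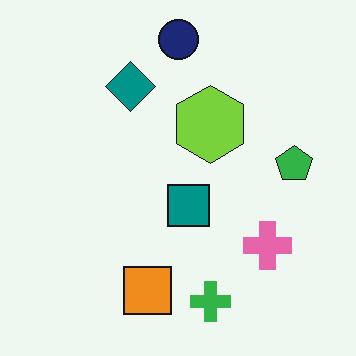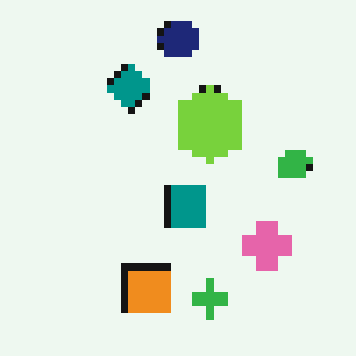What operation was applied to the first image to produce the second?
The transformation is: moderately pixelated.

Shapes are reduced to large square blocks; fine edges and outlines are lost — a downscale-then-upscale (mosaic) effect.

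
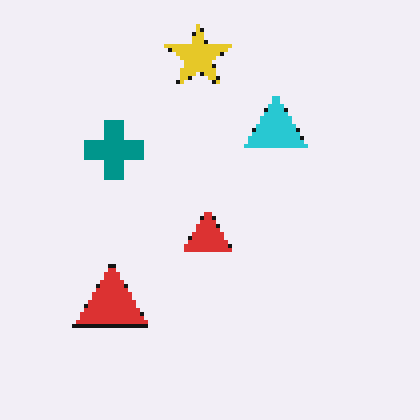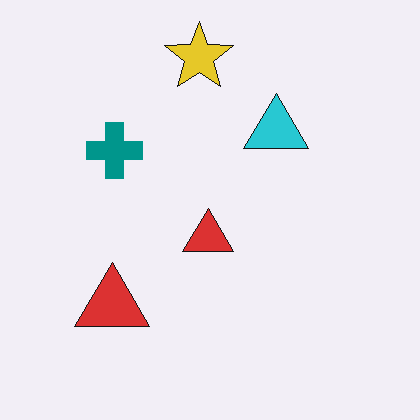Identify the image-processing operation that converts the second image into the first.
The image was mildly pixelated.

Shapes are reduced to large square blocks; fine edges and outlines are lost — a downscale-then-upscale (mosaic) effect.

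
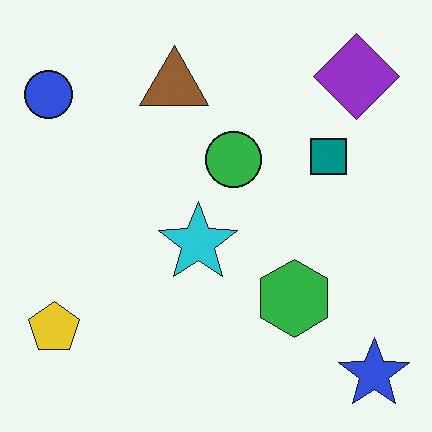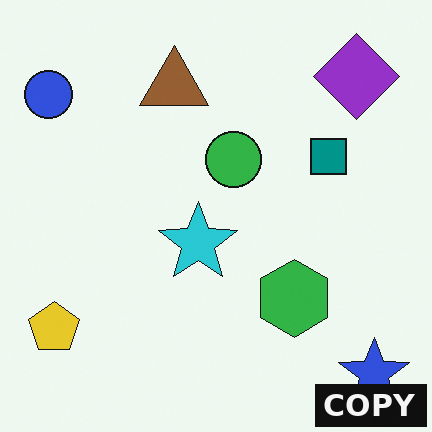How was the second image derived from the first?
This is the original image watermarked with the text "COPY" in the lower-right corner.

A dark label reading "COPY" appears in the lower-right corner.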